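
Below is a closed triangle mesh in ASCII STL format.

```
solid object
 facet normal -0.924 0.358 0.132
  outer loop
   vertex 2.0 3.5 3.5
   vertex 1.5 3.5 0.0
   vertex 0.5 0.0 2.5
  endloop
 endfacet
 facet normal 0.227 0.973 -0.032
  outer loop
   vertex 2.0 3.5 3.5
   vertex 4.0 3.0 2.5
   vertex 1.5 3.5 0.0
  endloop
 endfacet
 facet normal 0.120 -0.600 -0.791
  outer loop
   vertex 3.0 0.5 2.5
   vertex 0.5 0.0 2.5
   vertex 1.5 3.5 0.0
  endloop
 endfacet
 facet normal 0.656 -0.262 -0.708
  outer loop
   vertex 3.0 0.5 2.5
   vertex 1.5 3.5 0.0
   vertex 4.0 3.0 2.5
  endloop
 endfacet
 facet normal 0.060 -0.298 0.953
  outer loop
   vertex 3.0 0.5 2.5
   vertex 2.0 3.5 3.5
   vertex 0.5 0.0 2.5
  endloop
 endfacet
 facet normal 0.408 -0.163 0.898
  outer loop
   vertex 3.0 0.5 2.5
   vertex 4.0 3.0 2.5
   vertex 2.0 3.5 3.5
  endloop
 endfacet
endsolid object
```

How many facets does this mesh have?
6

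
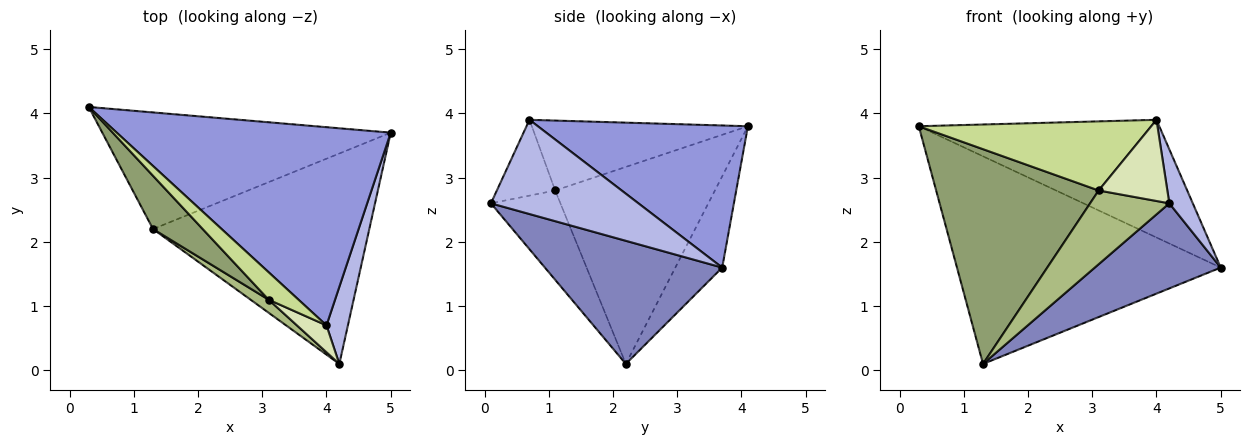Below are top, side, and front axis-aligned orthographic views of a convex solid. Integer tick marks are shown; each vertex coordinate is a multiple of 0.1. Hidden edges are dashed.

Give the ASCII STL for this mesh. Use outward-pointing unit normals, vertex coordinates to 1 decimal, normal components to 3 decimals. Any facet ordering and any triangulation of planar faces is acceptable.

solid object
 facet normal -0.153 0.862 -0.484
  outer loop
   vertex 1.3 2.2 0.1
   vertex 0.3 4.1 3.8
   vertex 5.0 3.7 1.6
  endloop
 endfacet
 facet normal 0.467 -0.331 -0.820
  outer loop
   vertex 1.3 2.2 0.1
   vertex 5.0 3.7 1.6
   vertex 4.2 0.1 2.6
  endloop
 endfacet
 facet normal 0.407 0.466 0.785
  outer loop
   vertex 4.0 0.7 3.9
   vertex 5.0 3.7 1.6
   vertex 0.3 4.1 3.8
  endloop
 endfacet
 facet normal 0.964 -0.153 0.219
  outer loop
   vertex 4.0 0.7 3.9
   vertex 4.2 0.1 2.6
   vertex 5.0 3.7 1.6
  endloop
 endfacet
 facet normal -0.690 -0.702 0.174
  outer loop
   vertex 3.1 1.1 2.8
   vertex 0.3 4.1 3.8
   vertex 1.3 2.2 0.1
  endloop
 endfacet
 facet normal -0.654 -0.745 0.132
  outer loop
   vertex 3.1 1.1 2.8
   vertex 1.3 2.2 0.1
   vertex 4.2 0.1 2.6
  endloop
 endfacet
 facet normal -0.654 -0.703 0.279
  outer loop
   vertex 3.1 1.1 2.8
   vertex 4.0 0.7 3.9
   vertex 0.3 4.1 3.8
  endloop
 endfacet
 facet normal -0.628 -0.739 0.245
  outer loop
   vertex 3.1 1.1 2.8
   vertex 4.2 0.1 2.6
   vertex 4.0 0.7 3.9
  endloop
 endfacet
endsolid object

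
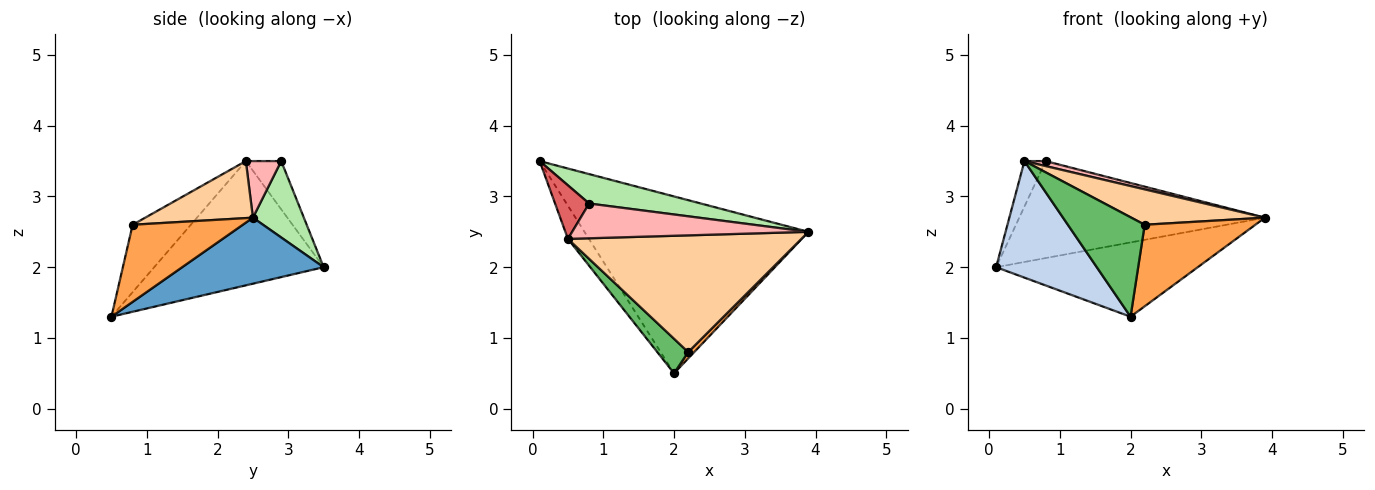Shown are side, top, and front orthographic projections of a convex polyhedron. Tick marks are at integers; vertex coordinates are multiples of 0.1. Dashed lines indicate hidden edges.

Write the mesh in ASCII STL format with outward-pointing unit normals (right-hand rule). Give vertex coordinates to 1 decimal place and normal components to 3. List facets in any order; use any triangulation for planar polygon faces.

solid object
 facet normal 0.262 0.374 -0.890
  outer loop
   vertex 2.0 0.5 1.3
   vertex 0.1 3.5 2.0
   vertex 3.9 2.5 2.7
  endloop
 endfacet
 facet normal -0.851 -0.505 -0.144
  outer loop
   vertex 0.5 2.4 3.5
   vertex 0.1 3.5 2.0
   vertex 2.0 0.5 1.3
  endloop
 endfacet
 facet normal 0.704 -0.708 0.055
  outer loop
   vertex 2.2 0.8 2.6
   vertex 2.0 0.5 1.3
   vertex 3.9 2.5 2.7
  endloop
 endfacet
 facet normal 0.228 -0.282 0.932
  outer loop
   vertex 2.2 0.8 2.6
   vertex 3.9 2.5 2.7
   vertex 0.5 2.4 3.5
  endloop
 endfacet
 facet normal -0.582 -0.768 0.267
  outer loop
   vertex 2.2 0.8 2.6
   vertex 0.5 2.4 3.5
   vertex 2.0 0.5 1.3
  endloop
 endfacet
 facet normal 0.195 0.939 0.285
  outer loop
   vertex 0.8 2.9 3.5
   vertex 3.9 2.5 2.7
   vertex 0.1 3.5 2.0
  endloop
 endfacet
 facet normal -0.733 0.440 0.518
  outer loop
   vertex 0.8 2.9 3.5
   vertex 0.1 3.5 2.0
   vertex 0.5 2.4 3.5
  endloop
 endfacet
 facet normal 0.231 -0.138 0.963
  outer loop
   vertex 0.8 2.9 3.5
   vertex 0.5 2.4 3.5
   vertex 3.9 2.5 2.7
  endloop
 endfacet
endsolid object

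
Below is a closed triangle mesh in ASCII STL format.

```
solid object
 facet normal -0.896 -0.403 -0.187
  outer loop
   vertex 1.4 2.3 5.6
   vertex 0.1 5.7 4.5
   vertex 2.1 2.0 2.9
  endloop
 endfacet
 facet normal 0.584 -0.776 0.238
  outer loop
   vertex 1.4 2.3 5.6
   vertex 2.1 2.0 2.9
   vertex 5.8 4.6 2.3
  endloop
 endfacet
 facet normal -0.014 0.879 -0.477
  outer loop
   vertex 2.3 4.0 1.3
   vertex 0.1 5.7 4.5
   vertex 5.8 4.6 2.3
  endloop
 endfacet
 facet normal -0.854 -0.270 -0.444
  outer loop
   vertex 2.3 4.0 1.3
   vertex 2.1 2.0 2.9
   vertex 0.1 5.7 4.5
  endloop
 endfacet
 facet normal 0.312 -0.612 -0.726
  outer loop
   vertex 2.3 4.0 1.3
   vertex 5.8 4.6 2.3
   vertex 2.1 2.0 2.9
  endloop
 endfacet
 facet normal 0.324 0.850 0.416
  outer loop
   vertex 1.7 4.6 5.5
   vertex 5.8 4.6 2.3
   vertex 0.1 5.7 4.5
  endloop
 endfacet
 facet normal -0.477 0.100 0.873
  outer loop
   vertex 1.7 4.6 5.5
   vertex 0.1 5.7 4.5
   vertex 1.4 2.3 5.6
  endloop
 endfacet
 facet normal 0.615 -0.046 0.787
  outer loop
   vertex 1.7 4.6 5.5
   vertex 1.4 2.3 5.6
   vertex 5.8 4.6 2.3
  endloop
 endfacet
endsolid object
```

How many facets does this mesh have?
8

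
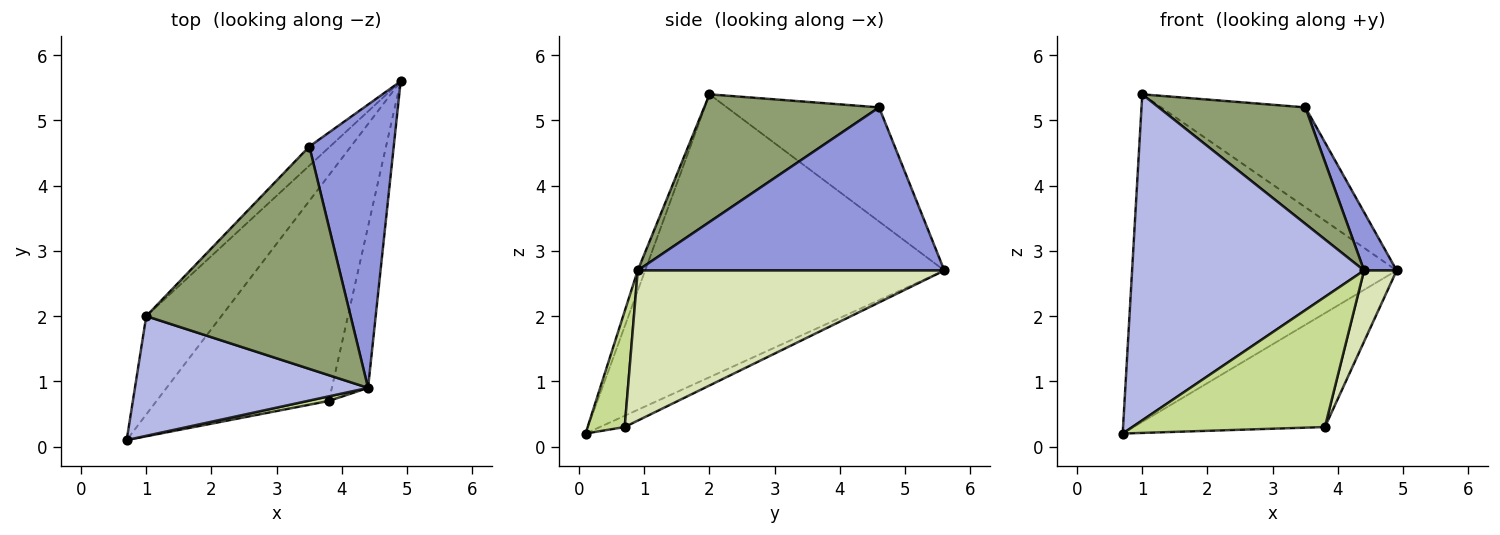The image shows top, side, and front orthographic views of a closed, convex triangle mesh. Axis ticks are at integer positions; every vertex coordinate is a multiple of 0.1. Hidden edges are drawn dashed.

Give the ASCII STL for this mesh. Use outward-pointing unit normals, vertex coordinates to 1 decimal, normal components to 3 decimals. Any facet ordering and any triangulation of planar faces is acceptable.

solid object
 facet normal -0.735 0.650 -0.195
  outer loop
   vertex 1.0 2.0 5.4
   vertex 4.9 5.6 2.7
   vertex 0.7 0.1 0.2
  endloop
 endfacet
 facet normal -0.720 0.682 -0.130
  outer loop
   vertex 3.5 4.6 5.2
   vertex 4.9 5.6 2.7
   vertex 1.0 2.0 5.4
  endloop
 endfacet
 facet normal 0.884 -0.094 0.458
  outer loop
   vertex 4.4 0.9 2.7
   vertex 4.9 5.6 2.7
   vertex 3.5 4.6 5.2
  endloop
 endfacet
 facet normal -0.030 -0.938 0.345
  outer loop
   vertex 4.4 0.9 2.7
   vertex 1.0 2.0 5.4
   vertex 0.7 0.1 0.2
  endloop
 endfacet
 facet normal 0.484 -0.406 0.775
  outer loop
   vertex 4.4 0.9 2.7
   vertex 3.5 4.6 5.2
   vertex 1.0 2.0 5.4
  endloop
 endfacet
 facet normal -0.058 0.450 -0.891
  outer loop
   vertex 3.8 0.7 0.3
   vertex 0.7 0.1 0.2
   vertex 4.9 5.6 2.7
  endloop
 endfacet
 facet normal 0.189 -0.981 0.035
  outer loop
   vertex 3.8 0.7 0.3
   vertex 4.4 0.9 2.7
   vertex 0.7 0.1 0.2
  endloop
 endfacet
 facet normal 0.967 -0.103 -0.233
  outer loop
   vertex 3.8 0.7 0.3
   vertex 4.9 5.6 2.7
   vertex 4.4 0.9 2.7
  endloop
 endfacet
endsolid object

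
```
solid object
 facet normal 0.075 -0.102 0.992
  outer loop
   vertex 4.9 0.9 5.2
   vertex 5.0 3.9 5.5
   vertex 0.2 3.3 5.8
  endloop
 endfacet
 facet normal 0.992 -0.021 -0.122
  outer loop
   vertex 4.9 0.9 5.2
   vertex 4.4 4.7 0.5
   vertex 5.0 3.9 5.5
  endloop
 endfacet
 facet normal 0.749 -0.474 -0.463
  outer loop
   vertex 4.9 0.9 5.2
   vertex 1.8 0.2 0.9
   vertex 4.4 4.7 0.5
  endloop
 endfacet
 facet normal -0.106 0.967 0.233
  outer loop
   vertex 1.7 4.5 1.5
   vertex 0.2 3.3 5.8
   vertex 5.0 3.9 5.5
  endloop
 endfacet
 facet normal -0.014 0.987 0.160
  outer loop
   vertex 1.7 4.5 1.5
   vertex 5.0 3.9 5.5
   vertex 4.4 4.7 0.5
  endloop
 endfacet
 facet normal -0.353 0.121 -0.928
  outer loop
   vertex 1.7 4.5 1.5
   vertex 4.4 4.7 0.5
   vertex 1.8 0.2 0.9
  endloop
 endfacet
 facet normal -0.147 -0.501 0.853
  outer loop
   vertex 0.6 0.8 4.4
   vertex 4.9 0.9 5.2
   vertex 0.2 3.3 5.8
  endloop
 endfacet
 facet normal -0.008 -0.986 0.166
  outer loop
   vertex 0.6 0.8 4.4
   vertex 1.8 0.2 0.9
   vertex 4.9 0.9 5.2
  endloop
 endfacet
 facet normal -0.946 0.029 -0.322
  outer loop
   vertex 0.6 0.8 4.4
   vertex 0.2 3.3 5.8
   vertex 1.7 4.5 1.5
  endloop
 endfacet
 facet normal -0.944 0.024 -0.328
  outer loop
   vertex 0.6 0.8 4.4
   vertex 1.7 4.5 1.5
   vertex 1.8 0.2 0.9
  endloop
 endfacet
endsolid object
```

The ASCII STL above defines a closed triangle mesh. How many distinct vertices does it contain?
7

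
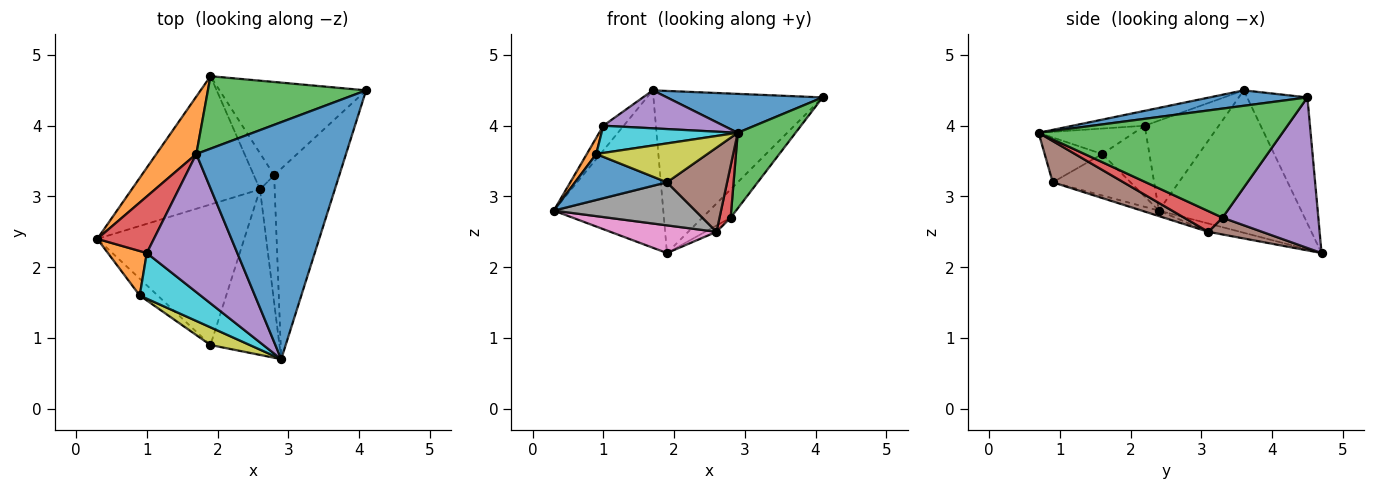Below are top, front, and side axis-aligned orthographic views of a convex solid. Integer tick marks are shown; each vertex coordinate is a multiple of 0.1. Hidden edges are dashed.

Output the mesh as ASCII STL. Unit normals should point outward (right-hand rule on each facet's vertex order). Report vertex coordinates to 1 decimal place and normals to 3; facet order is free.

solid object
 facet normal 0.101 -0.161 0.982
  outer loop
   vertex 1.7 3.6 4.5
   vertex 2.9 0.7 3.9
   vertex 4.1 4.5 4.4
  endloop
 endfacet
 facet normal -0.774 0.595 0.217
  outer loop
   vertex 1.7 3.6 4.5
   vertex 1.9 4.7 2.2
   vertex 0.3 2.4 2.8
  endloop
 endfacet
 facet normal -0.309 0.868 0.388
  outer loop
   vertex 1.7 3.6 4.5
   vertex 4.1 4.5 4.4
   vertex 1.9 4.7 2.2
  endloop
 endfacet
 facet normal -0.824 0.227 0.519
  outer loop
   vertex 1.0 2.2 4.0
   vertex 1.7 3.6 4.5
   vertex 0.3 2.4 2.8
  endloop
 endfacet
 facet normal -0.157 -0.262 0.952
  outer loop
   vertex 1.0 2.2 4.0
   vertex 2.9 0.7 3.9
   vertex 1.7 3.6 4.5
  endloop
 endfacet
 facet normal 0.471 -0.400 -0.787
  outer loop
   vertex 2.6 3.1 2.5
   vertex 2.9 0.7 3.9
   vertex 1.9 0.9 3.2
  endloop
 endfacet
 facet normal -0.063 -0.211 -0.976
  outer loop
   vertex 2.6 3.1 2.5
   vertex 0.3 2.4 2.8
   vertex 1.9 4.7 2.2
  endloop
 endfacet
 facet normal -0.036 -0.293 -0.956
  outer loop
   vertex 2.6 3.1 2.5
   vertex 1.9 0.9 3.2
   vertex 0.3 2.4 2.8
  endloop
 endfacet
 facet normal -0.427 -0.823 0.374
  outer loop
   vertex 0.9 1.6 3.6
   vertex 1.9 0.9 3.2
   vertex 2.9 0.7 3.9
  endloop
 endfacet
 facet normal -0.338 -0.482 0.808
  outer loop
   vertex 0.9 1.6 3.6
   vertex 2.9 0.7 3.9
   vertex 1.0 2.2 4.0
  endloop
 endfacet
 facet normal -0.622 -0.735 -0.269
  outer loop
   vertex 0.9 1.6 3.6
   vertex 0.3 2.4 2.8
   vertex 1.9 0.9 3.2
  endloop
 endfacet
 facet normal -0.863 -0.173 0.475
  outer loop
   vertex 0.9 1.6 3.6
   vertex 1.0 2.2 4.0
   vertex 0.3 2.4 2.8
  endloop
 endfacet
 facet normal 0.841 -0.200 -0.502
  outer loop
   vertex 2.8 3.3 2.7
   vertex 4.1 4.5 4.4
   vertex 2.9 0.7 3.9
  endloop
 endfacet
 facet normal 0.793 -0.230 -0.564
  outer loop
   vertex 2.8 3.3 2.7
   vertex 2.9 0.7 3.9
   vertex 2.6 3.1 2.5
  endloop
 endfacet
 facet normal 0.701 0.207 -0.682
  outer loop
   vertex 2.8 3.3 2.7
   vertex 1.9 4.7 2.2
   vertex 4.1 4.5 4.4
  endloop
 endfacet
 facet normal 0.631 0.133 -0.764
  outer loop
   vertex 2.8 3.3 2.7
   vertex 2.6 3.1 2.5
   vertex 1.9 4.7 2.2
  endloop
 endfacet
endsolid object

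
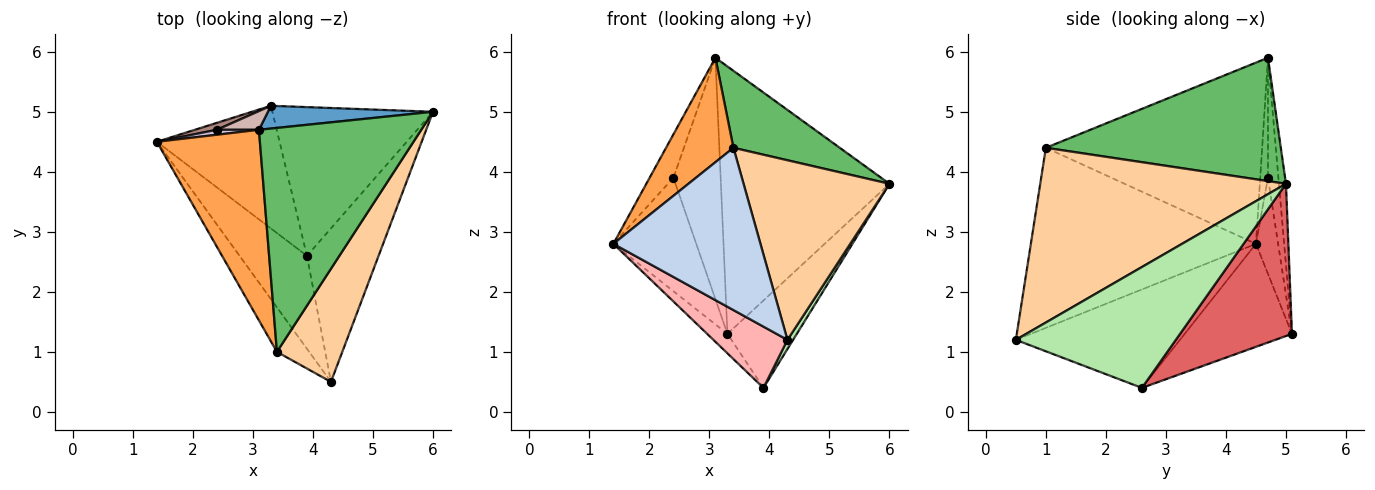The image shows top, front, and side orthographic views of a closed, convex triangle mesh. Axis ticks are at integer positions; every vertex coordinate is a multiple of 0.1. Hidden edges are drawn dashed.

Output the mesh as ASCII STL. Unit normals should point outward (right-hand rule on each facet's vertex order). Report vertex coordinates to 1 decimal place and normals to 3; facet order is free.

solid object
 facet normal -0.042 0.996 0.085
  outer loop
   vertex 3.3 5.1 1.3
   vertex 3.1 4.7 5.9
   vertex 6.0 5.0 3.8
  endloop
 endfacet
 facet normal -0.828 -0.541 -0.148
  outer loop
   vertex 3.4 1.0 4.4
   vertex 1.4 4.5 2.8
   vertex 4.3 0.5 1.2
  endloop
 endfacet
 facet normal -0.839 -0.261 0.477
  outer loop
   vertex 3.4 1.0 4.4
   vertex 3.1 4.7 5.9
   vertex 1.4 4.5 2.8
  endloop
 endfacet
 facet normal 0.819 -0.486 0.306
  outer loop
   vertex 3.4 1.0 4.4
   vertex 4.3 0.5 1.2
   vertex 6.0 5.0 3.8
  endloop
 endfacet
 facet normal 0.583 -0.264 0.768
  outer loop
   vertex 3.4 1.0 4.4
   vertex 6.0 5.0 3.8
   vertex 3.1 4.7 5.9
  endloop
 endfacet
 facet normal 0.860 -0.030 -0.510
  outer loop
   vertex 3.9 2.6 0.4
   vertex 6.0 5.0 3.8
   vertex 4.3 0.5 1.2
  endloop
 endfacet
 facet normal 0.633 0.392 -0.668
  outer loop
   vertex 3.9 2.6 0.4
   vertex 3.3 5.1 1.3
   vertex 6.0 5.0 3.8
  endloop
 endfacet
 facet normal -0.773 -0.349 -0.529
  outer loop
   vertex 3.9 2.6 0.4
   vertex 4.3 0.5 1.2
   vertex 1.4 4.5 2.8
  endloop
 endfacet
 facet normal -0.638 0.121 -0.760
  outer loop
   vertex 3.9 2.6 0.4
   vertex 1.4 4.5 2.8
   vertex 3.3 5.1 1.3
  endloop
 endfacet
 facet normal -0.307 0.945 0.108
  outer loop
   vertex 2.4 4.7 3.9
   vertex 1.4 4.5 2.8
   vertex 3.1 4.7 5.9
  endloop
 endfacet
 facet normal -0.258 0.964 0.059
  outer loop
   vertex 2.4 4.7 3.9
   vertex 3.3 5.1 1.3
   vertex 1.4 4.5 2.8
  endloop
 endfacet
 facet normal -0.215 0.974 0.075
  outer loop
   vertex 2.4 4.7 3.9
   vertex 3.1 4.7 5.9
   vertex 3.3 5.1 1.3
  endloop
 endfacet
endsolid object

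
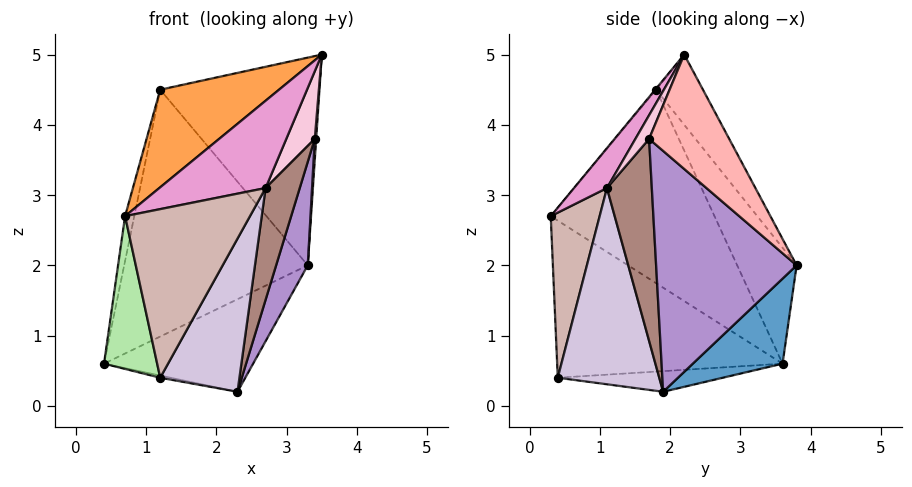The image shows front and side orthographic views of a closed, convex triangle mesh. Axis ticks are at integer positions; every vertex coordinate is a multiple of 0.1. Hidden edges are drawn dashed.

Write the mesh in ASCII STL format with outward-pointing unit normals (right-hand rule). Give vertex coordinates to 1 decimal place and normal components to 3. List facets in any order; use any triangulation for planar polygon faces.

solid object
 facet normal 0.332 0.551 -0.766
  outer loop
   vertex 3.3 3.8 2.0
   vertex 2.3 1.9 0.2
   vertex 0.4 3.6 0.6
  endloop
 endfacet
 facet normal -0.973 0.055 0.225
  outer loop
   vertex 1.2 1.8 4.5
   vertex 0.4 3.6 0.6
   vertex 0.7 0.3 2.7
  endloop
 endfacet
 facet normal -0.006 -0.767 0.641
  outer loop
   vertex 1.2 1.8 4.5
   vertex 0.7 0.3 2.7
   vertex 3.5 2.2 5.0
  endloop
 endfacet
 facet normal -0.275 0.850 0.449
  outer loop
   vertex 1.2 1.8 4.5
   vertex 3.3 3.8 2.0
   vertex 0.4 3.6 0.6
  endloop
 endfacet
 facet normal -0.249 0.848 0.469
  outer loop
   vertex 1.2 1.8 4.5
   vertex 3.5 2.2 5.0
   vertex 3.3 3.8 2.0
  endloop
 endfacet
 facet normal -0.950 -0.224 -0.216
  outer loop
   vertex 1.2 0.4 0.4
   vertex 0.7 0.3 2.7
   vertex 0.4 3.6 0.6
  endloop
 endfacet
 facet normal -0.195 0.012 -0.981
  outer loop
   vertex 1.2 0.4 0.4
   vertex 0.4 3.6 0.6
   vertex 2.3 1.9 0.2
  endloop
 endfacet
 facet normal 0.997 -0.017 -0.076
  outer loop
   vertex 3.4 1.7 3.8
   vertex 3.3 3.8 2.0
   vertex 3.5 2.2 5.0
  endloop
 endfacet
 facet normal 0.932 -0.210 -0.296
  outer loop
   vertex 3.4 1.7 3.8
   vertex 2.3 1.9 0.2
   vertex 3.3 3.8 2.0
  endloop
 endfacet
 facet normal 0.759 -0.593 -0.268
  outer loop
   vertex 2.7 1.1 3.1
   vertex 1.2 0.4 0.4
   vertex 2.3 1.9 0.2
  endloop
 endfacet
 facet normal 0.767 -0.584 -0.267
  outer loop
   vertex 2.7 1.1 3.1
   vertex 2.3 1.9 0.2
   vertex 3.4 1.7 3.8
  endloop
 endfacet
 facet normal 0.364 -0.930 0.039
  outer loop
   vertex 2.7 1.1 3.1
   vertex 0.7 0.3 2.7
   vertex 1.2 0.4 0.4
  endloop
 endfacet
 facet normal 0.272 -0.878 0.394
  outer loop
   vertex 2.7 1.1 3.1
   vertex 3.5 2.2 5.0
   vertex 0.7 0.3 2.7
  endloop
 endfacet
 facet normal 0.410 -0.854 0.321
  outer loop
   vertex 2.7 1.1 3.1
   vertex 3.4 1.7 3.8
   vertex 3.5 2.2 5.0
  endloop
 endfacet
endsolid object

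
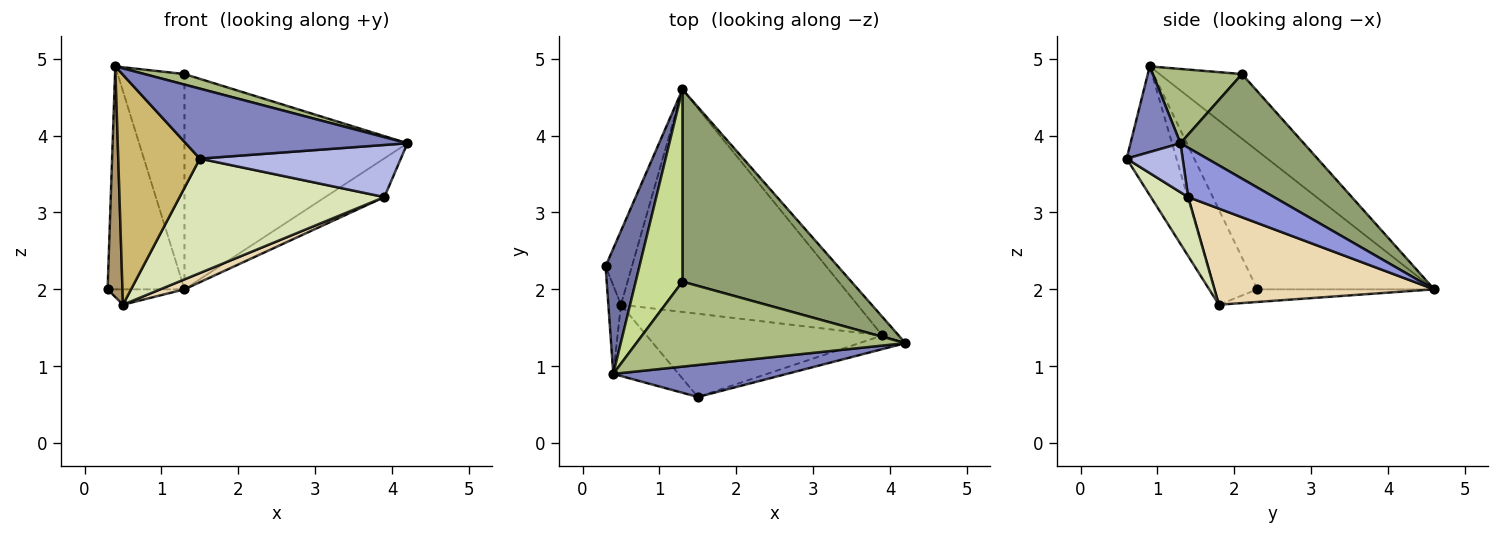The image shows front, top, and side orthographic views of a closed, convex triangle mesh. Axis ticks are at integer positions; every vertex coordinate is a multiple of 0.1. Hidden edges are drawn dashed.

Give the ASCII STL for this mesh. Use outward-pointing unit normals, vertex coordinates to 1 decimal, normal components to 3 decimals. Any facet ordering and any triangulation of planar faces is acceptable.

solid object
 facet normal -0.895 0.389 0.219
  outer loop
   vertex 0.4 0.9 4.9
   vertex 1.3 4.6 2.0
   vertex 0.3 2.3 2.0
  endloop
 endfacet
 facet normal 0.201 -0.891 0.407
  outer loop
   vertex 1.5 0.6 3.7
   vertex 4.2 1.3 3.9
   vertex 0.4 0.9 4.9
  endloop
 endfacet
 facet normal 0.795 0.547 -0.262
  outer loop
   vertex 3.9 1.4 3.2
   vertex 1.3 4.6 2.0
   vertex 4.2 1.3 3.9
  endloop
 endfacet
 facet normal 0.260 -0.934 -0.245
  outer loop
   vertex 3.9 1.4 3.2
   vertex 4.2 1.3 3.9
   vertex 1.5 0.6 3.7
  endloop
 endfacet
 facet normal 0.381 0.690 0.616
  outer loop
   vertex 1.3 2.1 4.8
   vertex 4.2 1.3 3.9
   vertex 1.3 4.6 2.0
  endloop
 endfacet
 facet normal 0.264 -0.119 0.957
  outer loop
   vertex 1.3 2.1 4.8
   vertex 0.4 0.9 4.9
   vertex 4.2 1.3 3.9
  endloop
 endfacet
 facet normal -0.677 0.549 0.490
  outer loop
   vertex 1.3 2.1 4.8
   vertex 1.3 4.6 2.0
   vertex 0.4 0.9 4.9
  endloop
 endfacet
 facet normal 0.145 -0.800 -0.582
  outer loop
   vertex 0.5 1.8 1.8
   vertex 3.9 1.4 3.2
   vertex 1.5 0.6 3.7
  endloop
 endfacet
 facet normal -0.937 -0.325 -0.125
  outer loop
   vertex 0.5 1.8 1.8
   vertex 0.4 0.9 4.9
   vertex 0.3 2.3 2.0
  endloop
 endfacet
 facet normal -0.504 -0.825 -0.256
  outer loop
   vertex 0.5 1.8 1.8
   vertex 1.5 0.6 3.7
   vertex 0.4 0.9 4.9
  endloop
 endfacet
 facet normal -0.425 0.185 -0.886
  outer loop
   vertex 0.5 1.8 1.8
   vertex 0.3 2.3 2.0
   vertex 1.3 4.6 2.0
  endloop
 endfacet
 facet normal 0.376 -0.041 -0.926
  outer loop
   vertex 0.5 1.8 1.8
   vertex 1.3 4.6 2.0
   vertex 3.9 1.4 3.2
  endloop
 endfacet
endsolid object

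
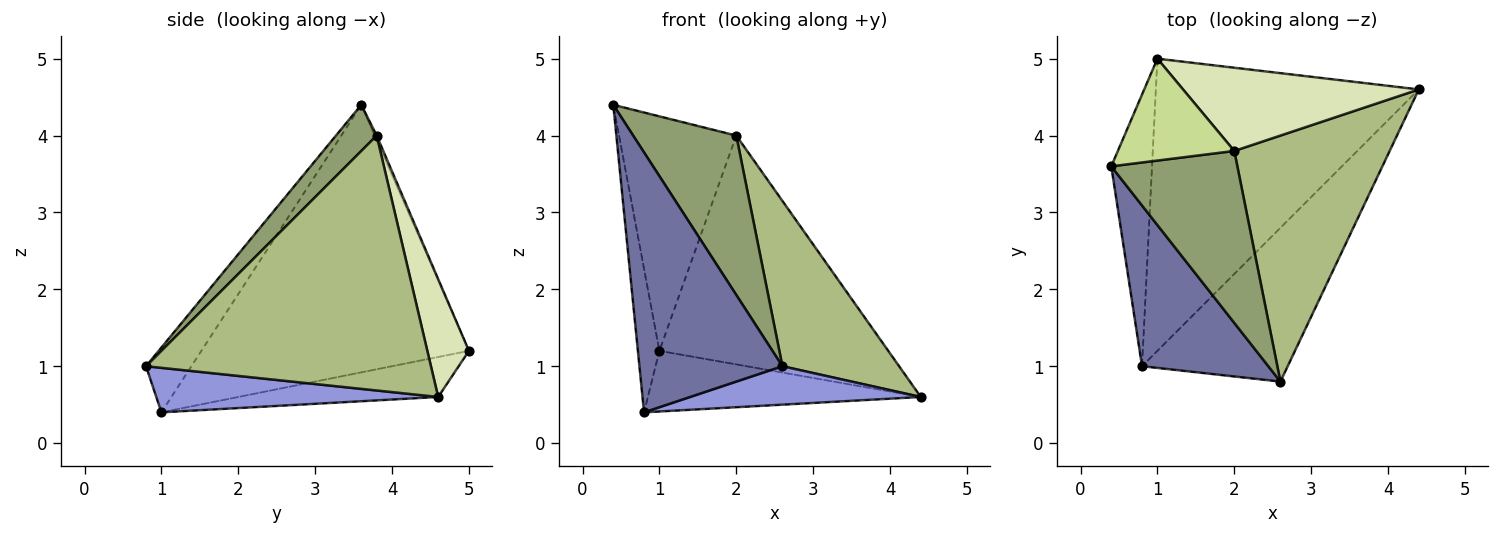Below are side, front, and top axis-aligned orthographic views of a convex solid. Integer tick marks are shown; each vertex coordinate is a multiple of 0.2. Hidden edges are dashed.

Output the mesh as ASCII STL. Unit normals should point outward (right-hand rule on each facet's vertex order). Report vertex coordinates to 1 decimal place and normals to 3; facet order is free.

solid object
 facet normal -0.260 -0.821 0.508
  outer loop
   vertex 0.8 1.0 0.4
   vertex 2.6 0.8 1.0
   vertex 0.4 3.6 4.4
  endloop
 endfacet
 facet normal -0.985 0.079 -0.150
  outer loop
   vertex 0.8 1.0 0.4
   vertex 0.4 3.6 4.4
   vertex 1.0 5.0 1.2
  endloop
 endfacet
 facet normal 0.284 -0.233 -0.930
  outer loop
   vertex 0.8 1.0 0.4
   vertex 4.4 4.6 0.6
   vertex 2.6 0.8 1.0
  endloop
 endfacet
 facet normal -0.147 0.201 -0.968
  outer loop
   vertex 0.8 1.0 0.4
   vertex 1.0 5.0 1.2
   vertex 4.4 4.6 0.6
  endloop
 endfacet
 facet normal 0.259 -0.657 0.708
  outer loop
   vertex 2.0 3.8 4.0
   vertex 0.4 3.6 4.4
   vertex 2.6 0.8 1.0
  endloop
 endfacet
 facet normal 0.806 -0.330 0.491
  outer loop
   vertex 2.0 3.8 4.0
   vertex 2.6 0.8 1.0
   vertex 4.4 4.6 0.6
  endloop
 endfacet
 facet normal -0.015 0.917 0.398
  outer loop
   vertex 2.0 3.8 4.0
   vertex 1.0 5.0 1.2
   vertex 0.4 3.6 4.4
  endloop
 endfacet
 facet normal 0.168 0.926 0.337
  outer loop
   vertex 2.0 3.8 4.0
   vertex 4.4 4.6 0.6
   vertex 1.0 5.0 1.2
  endloop
 endfacet
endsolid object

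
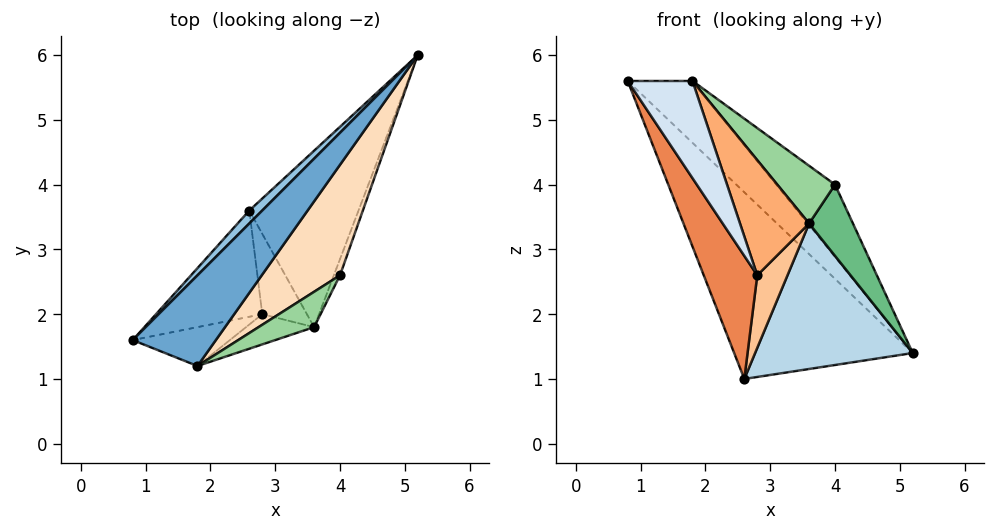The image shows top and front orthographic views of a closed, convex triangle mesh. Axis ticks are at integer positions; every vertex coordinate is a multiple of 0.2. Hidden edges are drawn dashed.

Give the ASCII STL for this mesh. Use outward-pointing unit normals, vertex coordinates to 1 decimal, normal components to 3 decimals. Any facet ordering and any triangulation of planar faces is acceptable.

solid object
 facet normal 0.220 0.550 0.806
  outer loop
   vertex 1.8 1.2 5.6
   vertex 5.2 6.0 1.4
   vertex 0.8 1.6 5.6
  endloop
 endfacet
 facet normal -0.682 0.730 0.051
  outer loop
   vertex 2.6 3.6 1.0
   vertex 0.8 1.6 5.6
   vertex 5.2 6.0 1.4
  endloop
 endfacet
 facet normal 0.577 -0.520 -0.630
  outer loop
   vertex 3.6 1.8 3.4
   vertex 2.6 3.6 1.0
   vertex 5.2 6.0 1.4
  endloop
 endfacet
 facet normal -0.348 -0.870 -0.348
  outer loop
   vertex 2.8 2.0 2.6
   vertex 1.8 1.2 5.6
   vertex 0.8 1.6 5.6
  endloop
 endfacet
 facet normal -0.638 -0.583 -0.503
  outer loop
   vertex 2.8 2.0 2.6
   vertex 0.8 1.6 5.6
   vertex 2.6 3.6 1.0
  endloop
 endfacet
 facet normal 0.012 -0.967 -0.254
  outer loop
   vertex 2.8 2.0 2.6
   vertex 3.6 1.8 3.4
   vertex 1.8 1.2 5.6
  endloop
 endfacet
 facet normal 0.498 -0.581 -0.643
  outer loop
   vertex 2.8 2.0 2.6
   vertex 2.6 3.6 1.0
   vertex 3.6 1.8 3.4
  endloop
 endfacet
 facet normal 0.251 0.530 0.810
  outer loop
   vertex 4.0 2.6 4.0
   vertex 5.2 6.0 1.4
   vertex 1.8 1.2 5.6
  endloop
 endfacet
 facet normal 0.916 -0.391 -0.089
  outer loop
   vertex 4.0 2.6 4.0
   vertex 3.6 1.8 3.4
   vertex 5.2 6.0 1.4
  endloop
 endfacet
 facet normal 0.678 -0.627 0.384
  outer loop
   vertex 4.0 2.6 4.0
   vertex 1.8 1.2 5.6
   vertex 3.6 1.8 3.4
  endloop
 endfacet
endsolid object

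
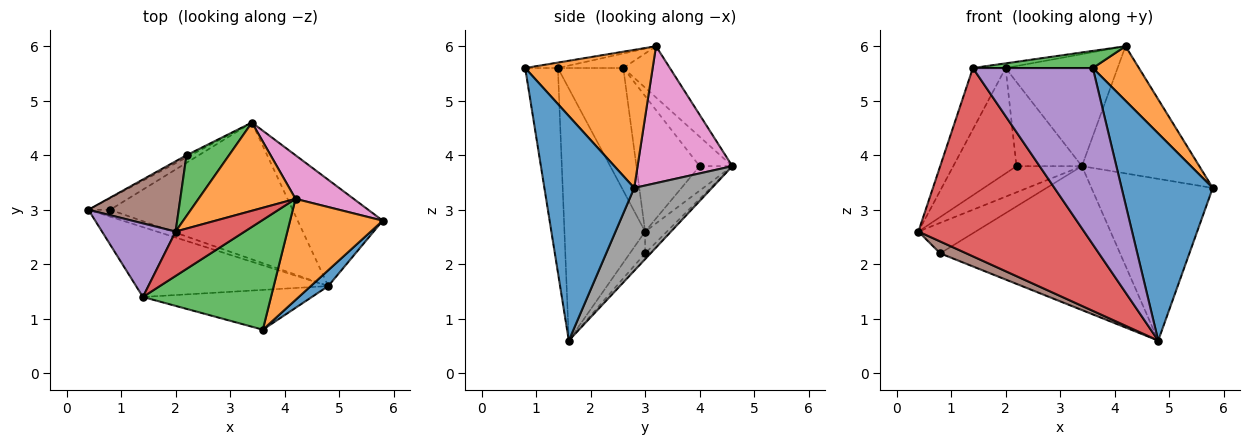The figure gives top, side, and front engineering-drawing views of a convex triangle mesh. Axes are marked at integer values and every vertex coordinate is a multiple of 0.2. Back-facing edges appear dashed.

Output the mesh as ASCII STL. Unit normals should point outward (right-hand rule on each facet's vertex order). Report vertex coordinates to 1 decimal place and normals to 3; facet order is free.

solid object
 facet normal 0.701 -0.711 0.054
  outer loop
   vertex 4.8 1.6 0.6
   vertex 5.8 2.8 3.4
   vertex 3.6 0.8 5.6
  endloop
 endfacet
 facet normal 0.795 -0.288 0.534
  outer loop
   vertex 4.2 3.2 6.0
   vertex 3.6 0.8 5.6
   vertex 5.8 2.8 3.4
  endloop
 endfacet
 facet normal -0.042 -0.154 0.987
  outer loop
   vertex 1.4 1.4 5.6
   vertex 3.6 0.8 5.6
   vertex 4.2 3.2 6.0
  endloop
 endfacet
 facet normal -0.415 -0.853 -0.316
  outer loop
   vertex 1.4 1.4 5.6
   vertex 0.4 3.0 2.6
   vertex 4.8 1.6 0.6
  endloop
 endfacet
 facet normal -0.257 -0.943 -0.213
  outer loop
   vertex 1.4 1.4 5.6
   vertex 4.8 1.6 0.6
   vertex 3.6 0.8 5.6
  endloop
 endfacet
 facet normal -0.450 -0.771 -0.450
  outer loop
   vertex 0.8 3.0 2.2
   vertex 4.8 1.6 0.6
   vertex 0.4 3.0 2.6
  endloop
 endfacet
 facet normal 0.607 0.752 0.258
  outer loop
   vertex 3.4 4.6 3.8
   vertex 4.2 3.2 6.0
   vertex 5.8 2.8 3.4
  endloop
 endfacet
 facet normal 0.472 0.737 -0.484
  outer loop
   vertex 3.4 4.6 3.8
   vertex 5.8 2.8 3.4
   vertex 4.8 1.6 0.6
  endloop
 endfacet
 facet normal -0.022 0.725 -0.689
  outer loop
   vertex 3.4 4.6 3.8
   vertex 4.8 1.6 0.6
   vertex 0.8 3.0 2.2
  endloop
 endfacet
 facet normal -0.335 0.880 -0.335
  outer loop
   vertex 3.4 4.6 3.8
   vertex 0.8 3.0 2.2
   vertex 0.4 3.0 2.6
  endloop
 endfacet
 facet normal -0.446 0.892 -0.074
  outer loop
   vertex 2.2 4.0 3.8
   vertex 3.4 4.6 3.8
   vertex 0.4 3.0 2.6
  endloop
 endfacet
 facet normal -0.311 0.747 0.588
  outer loop
   vertex 2.0 2.6 5.6
   vertex 4.2 3.2 6.0
   vertex 3.4 4.6 3.8
  endloop
 endfacet
 facet normal -0.376 0.751 0.543
  outer loop
   vertex 2.0 2.6 5.6
   vertex 3.4 4.6 3.8
   vertex 2.2 4.0 3.8
  endloop
 endfacet
 facet normal -0.205 0.102 0.973
  outer loop
   vertex 2.0 2.6 5.6
   vertex 1.4 1.4 5.6
   vertex 4.2 3.2 6.0
  endloop
 endfacet
 facet normal -0.788 0.394 0.473
  outer loop
   vertex 2.0 2.6 5.6
   vertex 0.4 3.0 2.6
   vertex 1.4 1.4 5.6
  endloop
 endfacet
 facet normal -0.640 0.640 0.426
  outer loop
   vertex 2.0 2.6 5.6
   vertex 2.2 4.0 3.8
   vertex 0.4 3.0 2.6
  endloop
 endfacet
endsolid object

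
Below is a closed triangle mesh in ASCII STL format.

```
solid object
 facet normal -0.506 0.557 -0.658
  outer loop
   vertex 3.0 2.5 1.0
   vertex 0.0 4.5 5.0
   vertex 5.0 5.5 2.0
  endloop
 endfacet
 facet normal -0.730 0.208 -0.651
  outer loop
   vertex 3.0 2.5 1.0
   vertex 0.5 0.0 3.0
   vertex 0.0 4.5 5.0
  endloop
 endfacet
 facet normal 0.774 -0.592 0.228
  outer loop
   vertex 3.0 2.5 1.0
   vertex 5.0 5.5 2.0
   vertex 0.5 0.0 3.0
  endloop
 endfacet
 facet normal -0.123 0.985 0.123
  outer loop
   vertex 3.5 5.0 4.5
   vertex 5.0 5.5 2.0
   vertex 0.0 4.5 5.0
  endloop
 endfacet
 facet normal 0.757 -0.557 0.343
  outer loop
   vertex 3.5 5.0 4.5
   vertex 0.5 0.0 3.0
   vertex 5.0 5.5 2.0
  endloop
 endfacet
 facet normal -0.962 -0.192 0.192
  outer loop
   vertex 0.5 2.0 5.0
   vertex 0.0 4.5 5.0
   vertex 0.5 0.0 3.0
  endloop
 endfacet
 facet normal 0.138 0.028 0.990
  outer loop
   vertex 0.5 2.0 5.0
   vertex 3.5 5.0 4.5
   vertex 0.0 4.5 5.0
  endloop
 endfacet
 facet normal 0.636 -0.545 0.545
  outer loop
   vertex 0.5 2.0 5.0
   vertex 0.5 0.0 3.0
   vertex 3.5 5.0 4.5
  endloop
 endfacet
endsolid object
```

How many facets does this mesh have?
8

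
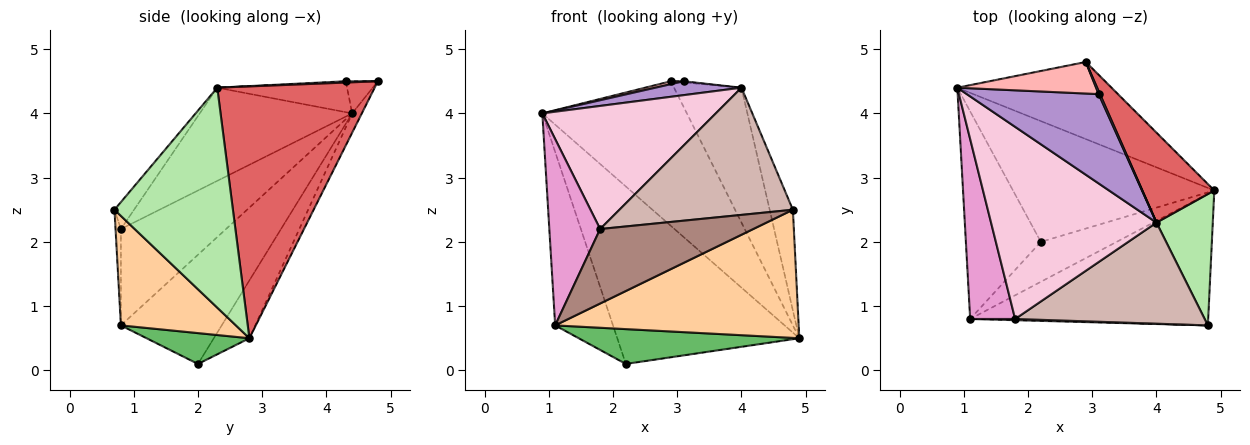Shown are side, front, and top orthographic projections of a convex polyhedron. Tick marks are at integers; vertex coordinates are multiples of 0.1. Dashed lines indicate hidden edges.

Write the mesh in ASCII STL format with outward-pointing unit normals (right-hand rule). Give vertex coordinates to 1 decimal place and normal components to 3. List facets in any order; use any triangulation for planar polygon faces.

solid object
 facet normal -0.160 0.816 -0.555
  outer loop
   vertex 2.2 2.0 0.1
   vertex 0.9 4.4 4.0
   vertex 4.9 2.8 0.5
  endloop
 endfacet
 facet normal -0.059 0.881 -0.470
  outer loop
   vertex 2.9 4.8 4.5
   vertex 4.9 2.8 0.5
   vertex 0.9 4.4 4.0
  endloop
 endfacet
 facet normal -0.745 0.427 -0.512
  outer loop
   vertex 1.1 0.8 0.7
   vertex 0.9 4.4 4.0
   vertex 2.2 2.0 0.1
  endloop
 endfacet
 facet normal 0.313 -0.663 -0.680
  outer loop
   vertex 1.1 0.8 0.7
   vertex 4.9 2.8 0.5
   vertex 4.8 0.7 2.5
  endloop
 endfacet
 facet normal 0.293 -0.629 -0.720
  outer loop
   vertex 1.1 0.8 0.7
   vertex 2.2 2.0 0.1
   vertex 4.9 2.8 0.5
  endloop
 endfacet
 facet normal 0.952 0.187 0.244
  outer loop
   vertex 4.0 2.3 4.4
   vertex 4.8 0.7 2.5
   vertex 4.9 2.8 0.5
  endloop
 endfacet
 facet normal 0.889 0.381 0.254
  outer loop
   vertex 4.0 2.3 4.4
   vertex 4.9 2.8 0.5
   vertex 2.9 4.8 4.5
  endloop
 endfacet
 facet normal -0.225 -0.090 0.970
  outer loop
   vertex 3.1 4.3 4.5
   vertex 2.9 4.8 4.5
   vertex 0.9 4.4 4.0
  endloop
 endfacet
 facet normal -0.226 -0.150 0.963
  outer loop
   vertex 3.1 4.3 4.5
   vertex 0.9 4.4 4.0
   vertex 4.0 2.3 4.4
  endloop
 endfacet
 facet normal 0.680 0.272 0.680
  outer loop
   vertex 3.1 4.3 4.5
   vertex 4.0 2.3 4.4
   vertex 2.9 4.8 4.5
  endloop
 endfacet
 facet normal -0.035 -0.999 0.016
  outer loop
   vertex 1.8 0.8 2.2
   vertex 1.1 0.8 0.7
   vertex 4.8 0.7 2.5
  endloop
 endfacet
 facet normal -0.088 -0.780 0.620
  outer loop
   vertex 1.8 0.8 2.2
   vertex 4.8 0.7 2.5
   vertex 4.0 2.3 4.4
  endloop
 endfacet
 facet normal -0.830 -0.401 0.387
  outer loop
   vertex 1.8 0.8 2.2
   vertex 0.9 4.4 4.0
   vertex 1.1 0.8 0.7
  endloop
 endfacet
 facet normal -0.428 -0.487 0.761
  outer loop
   vertex 1.8 0.8 2.2
   vertex 4.0 2.3 4.4
   vertex 0.9 4.4 4.0
  endloop
 endfacet
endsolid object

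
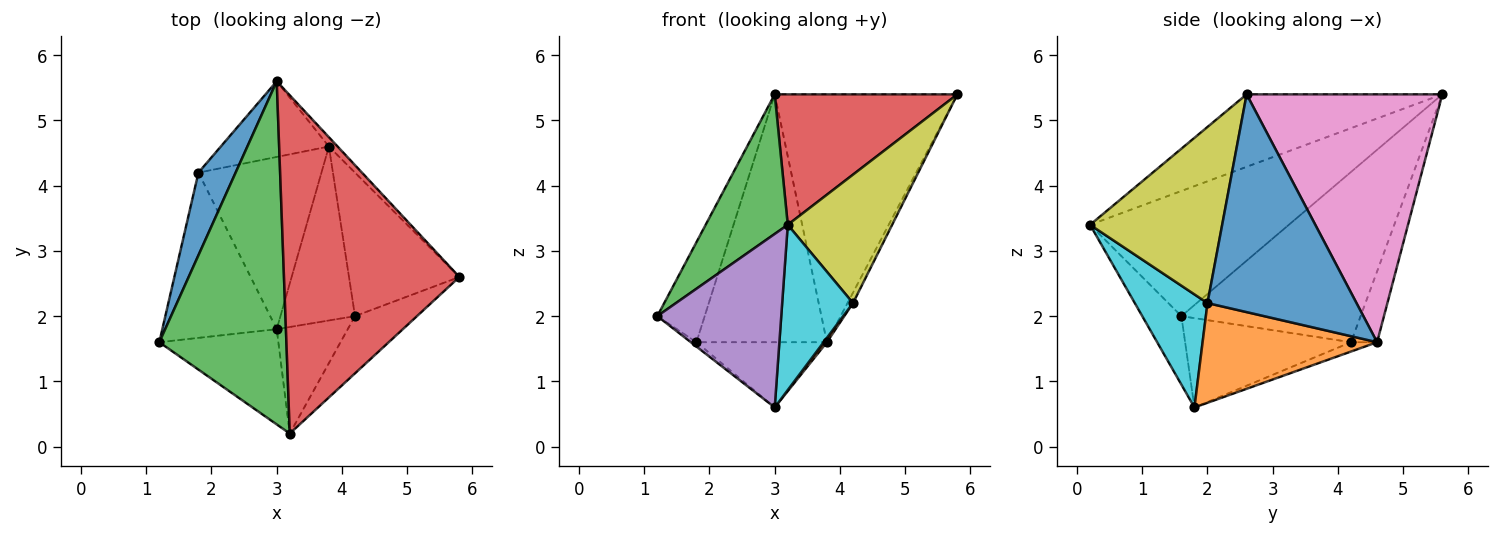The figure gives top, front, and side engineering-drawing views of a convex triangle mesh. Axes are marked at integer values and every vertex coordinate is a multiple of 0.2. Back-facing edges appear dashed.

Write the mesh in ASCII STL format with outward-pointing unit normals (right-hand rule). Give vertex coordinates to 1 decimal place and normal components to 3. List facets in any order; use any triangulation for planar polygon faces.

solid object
 facet normal -0.946 0.250 0.207
  outer loop
   vertex 1.8 4.2 1.6
   vertex 1.2 1.6 2.0
   vertex 3.0 5.6 5.4
  endloop
 endfacet
 facet normal -0.615 0.021 -0.788
  outer loop
   vertex 1.8 4.2 1.6
   vertex 3.0 1.8 0.6
   vertex 1.2 1.6 2.0
  endloop
 endfacet
 facet normal -0.674 -0.278 0.684
  outer loop
   vertex 3.2 0.2 3.4
   vertex 3.0 5.6 5.4
   vertex 1.2 1.6 2.0
  endloop
 endfacet
 facet normal -0.360 -0.336 0.871
  outer loop
   vertex 3.2 0.2 3.4
   vertex 5.8 2.6 5.4
   vertex 3.0 5.6 5.4
  endloop
 endfacet
 facet normal -0.267 -0.845 -0.464
  outer loop
   vertex 3.2 0.2 3.4
   vertex 1.2 1.6 2.0
   vertex 3.0 1.8 0.6
  endloop
 endfacet
 facet normal -0.071 0.353 -0.933
  outer loop
   vertex 3.8 4.6 1.6
   vertex 3.0 1.8 0.6
   vertex 1.8 4.2 1.6
  endloop
 endfacet
 facet normal 0.731 0.682 -0.026
  outer loop
   vertex 3.8 4.6 1.6
   vertex 3.0 5.6 5.4
   vertex 5.8 2.6 5.4
  endloop
 endfacet
 facet normal -0.188 0.939 -0.287
  outer loop
   vertex 3.8 4.6 1.6
   vertex 1.8 4.2 1.6
   vertex 3.0 5.6 5.4
  endloop
 endfacet
 facet normal 0.756 -0.598 -0.266
  outer loop
   vertex 4.2 2.0 2.2
   vertex 5.8 2.6 5.4
   vertex 3.2 0.2 3.4
  endloop
 endfacet
 facet normal 0.653 -0.636 -0.410
  outer loop
   vertex 4.2 2.0 2.2
   vertex 3.2 0.2 3.4
   vertex 3.0 1.8 0.6
  endloop
 endfacet
 facet normal 0.891 0.033 -0.452
  outer loop
   vertex 4.2 2.0 2.2
   vertex 3.8 4.6 1.6
   vertex 5.8 2.6 5.4
  endloop
 endfacet
 facet normal 0.801 -0.015 -0.599
  outer loop
   vertex 4.2 2.0 2.2
   vertex 3.0 1.8 0.6
   vertex 3.8 4.6 1.6
  endloop
 endfacet
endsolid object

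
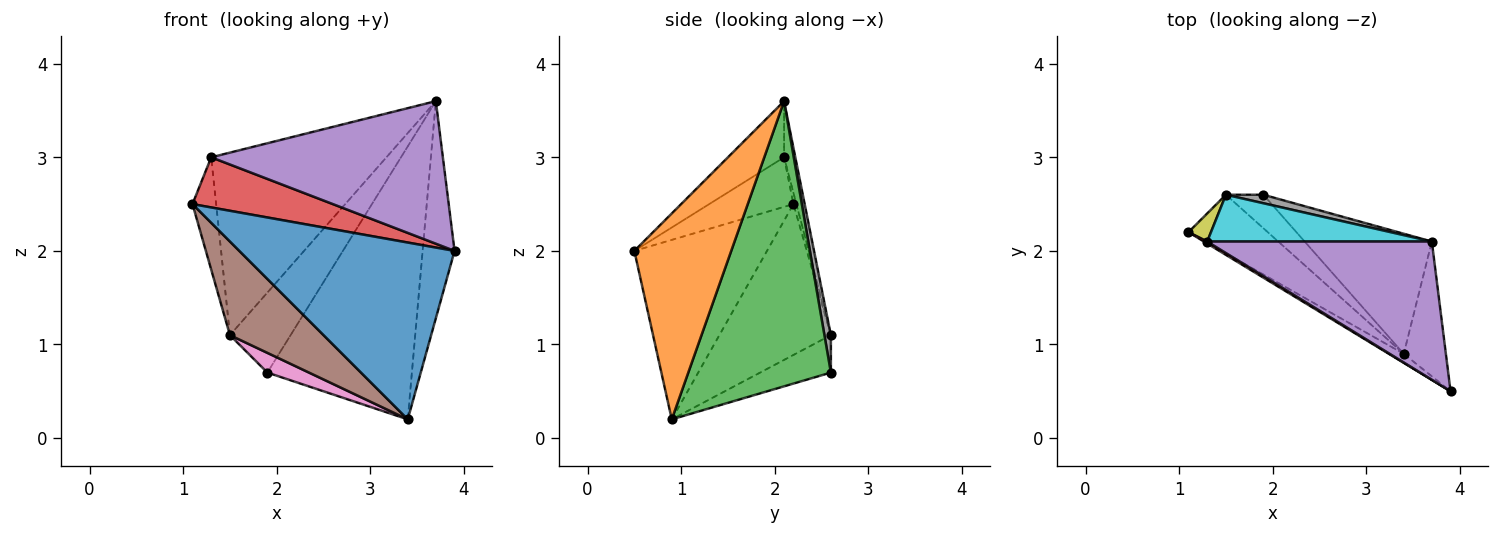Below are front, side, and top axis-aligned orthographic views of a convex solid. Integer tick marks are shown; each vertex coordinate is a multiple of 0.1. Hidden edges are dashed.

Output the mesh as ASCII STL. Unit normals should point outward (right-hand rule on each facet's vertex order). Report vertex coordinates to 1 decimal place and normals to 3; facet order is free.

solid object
 facet normal -0.524 -0.851 -0.043
  outer loop
   vertex 3.4 0.9 0.2
   vertex 3.9 0.5 2.0
   vertex 1.1 2.2 2.5
  endloop
 endfacet
 facet normal 0.932 0.307 -0.191
  outer loop
   vertex 3.4 0.9 0.2
   vertex 3.7 2.1 3.6
   vertex 3.9 0.5 2.0
  endloop
 endfacet
 facet normal 0.670 0.679 -0.299
  outer loop
   vertex 3.4 0.9 0.2
   vertex 1.9 2.6 0.7
   vertex 3.7 2.1 3.6
  endloop
 endfacet
 facet normal -0.514 -0.857 0.034
  outer loop
   vertex 1.3 2.1 3.0
   vertex 1.1 2.2 2.5
   vertex 3.9 0.5 2.0
  endloop
 endfacet
 facet normal -0.171 -0.707 0.686
  outer loop
   vertex 1.3 2.1 3.0
   vertex 3.9 0.5 2.0
   vertex 3.7 2.1 3.6
  endloop
 endfacet
 facet normal -0.711 -0.596 -0.373
  outer loop
   vertex 1.5 2.6 1.1
   vertex 3.4 0.9 0.2
   vertex 1.1 2.2 2.5
  endloop
 endfacet
 facet normal -0.653 -0.384 -0.653
  outer loop
   vertex 1.5 2.6 1.1
   vertex 1.9 2.6 0.7
   vertex 3.4 0.9 0.2
  endloop
 endfacet
 facet normal 0.105 0.989 0.105
  outer loop
   vertex 1.5 2.6 1.1
   vertex 3.7 2.1 3.6
   vertex 1.9 2.6 0.7
  endloop
 endfacet
 facet normal -0.120 0.963 0.241
  outer loop
   vertex 1.5 2.6 1.1
   vertex 1.1 2.2 2.5
   vertex 1.3 2.1 3.0
  endloop
 endfacet
 facet normal -0.062 0.967 0.248
  outer loop
   vertex 1.5 2.6 1.1
   vertex 1.3 2.1 3.0
   vertex 3.7 2.1 3.6
  endloop
 endfacet
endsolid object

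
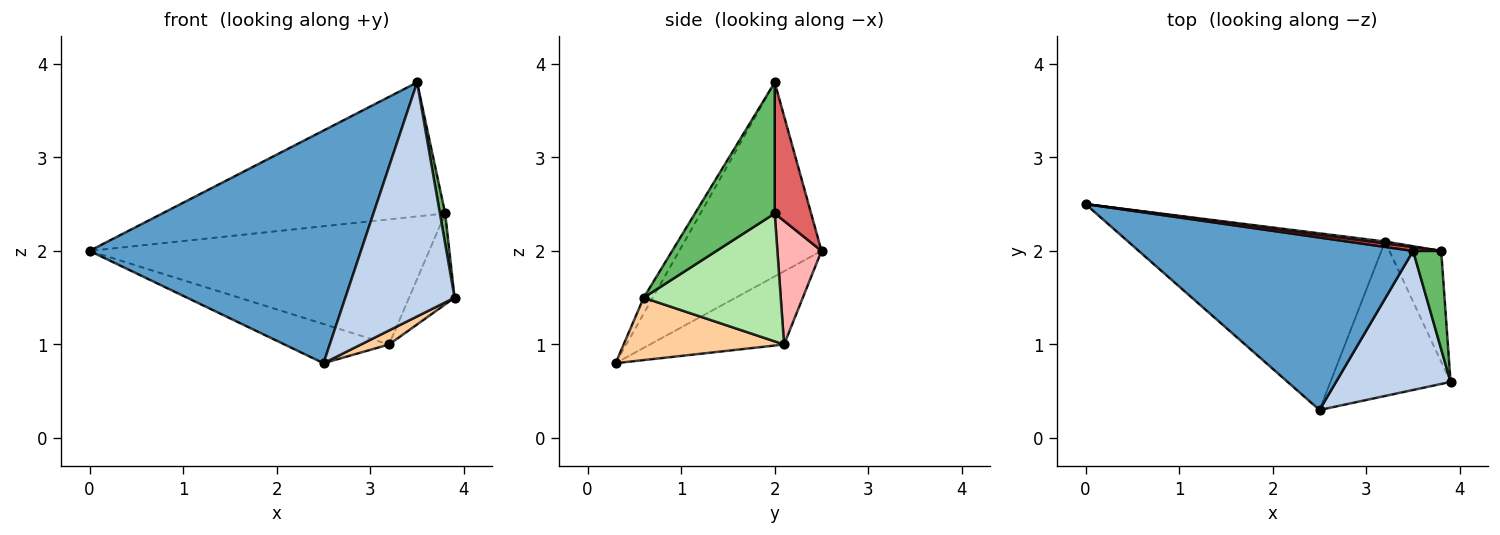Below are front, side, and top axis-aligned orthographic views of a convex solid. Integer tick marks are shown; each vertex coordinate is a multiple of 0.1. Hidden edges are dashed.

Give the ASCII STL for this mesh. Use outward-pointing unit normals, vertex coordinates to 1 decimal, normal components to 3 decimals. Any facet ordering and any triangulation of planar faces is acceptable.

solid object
 facet normal -0.388 -0.740 0.549
  outer loop
   vertex 2.5 0.3 0.8
   vertex 3.5 2.0 3.8
   vertex 0.0 2.5 2.0
  endloop
 endfacet
 facet normal -0.071 -0.857 0.510
  outer loop
   vertex 2.5 0.3 0.8
   vertex 3.9 0.6 1.5
   vertex 3.5 2.0 3.8
  endloop
 endfacet
 facet normal -0.268 0.209 -0.941
  outer loop
   vertex 3.2 2.1 1.0
   vertex 2.5 0.3 0.8
   vertex 0.0 2.5 2.0
  endloop
 endfacet
 facet normal 0.459 -0.080 -0.885
  outer loop
   vertex 3.2 2.1 1.0
   vertex 3.9 0.6 1.5
   vertex 2.5 0.3 0.8
  endloop
 endfacet
 facet normal 0.976 -0.065 0.209
  outer loop
   vertex 3.8 2.0 2.4
   vertex 3.5 2.0 3.8
   vertex 3.9 0.6 1.5
  endloop
 endfacet
 facet normal 0.886 0.294 -0.359
  outer loop
   vertex 3.8 2.0 2.4
   vertex 3.9 0.6 1.5
   vertex 3.2 2.1 1.0
  endloop
 endfacet
 facet normal 0.128 0.991 0.027
  outer loop
   vertex 3.8 2.0 2.4
   vertex 0.0 2.5 2.0
   vertex 3.5 2.0 3.8
  endloop
 endfacet
 facet normal 0.129 0.992 0.016
  outer loop
   vertex 3.8 2.0 2.4
   vertex 3.2 2.1 1.0
   vertex 0.0 2.5 2.0
  endloop
 endfacet
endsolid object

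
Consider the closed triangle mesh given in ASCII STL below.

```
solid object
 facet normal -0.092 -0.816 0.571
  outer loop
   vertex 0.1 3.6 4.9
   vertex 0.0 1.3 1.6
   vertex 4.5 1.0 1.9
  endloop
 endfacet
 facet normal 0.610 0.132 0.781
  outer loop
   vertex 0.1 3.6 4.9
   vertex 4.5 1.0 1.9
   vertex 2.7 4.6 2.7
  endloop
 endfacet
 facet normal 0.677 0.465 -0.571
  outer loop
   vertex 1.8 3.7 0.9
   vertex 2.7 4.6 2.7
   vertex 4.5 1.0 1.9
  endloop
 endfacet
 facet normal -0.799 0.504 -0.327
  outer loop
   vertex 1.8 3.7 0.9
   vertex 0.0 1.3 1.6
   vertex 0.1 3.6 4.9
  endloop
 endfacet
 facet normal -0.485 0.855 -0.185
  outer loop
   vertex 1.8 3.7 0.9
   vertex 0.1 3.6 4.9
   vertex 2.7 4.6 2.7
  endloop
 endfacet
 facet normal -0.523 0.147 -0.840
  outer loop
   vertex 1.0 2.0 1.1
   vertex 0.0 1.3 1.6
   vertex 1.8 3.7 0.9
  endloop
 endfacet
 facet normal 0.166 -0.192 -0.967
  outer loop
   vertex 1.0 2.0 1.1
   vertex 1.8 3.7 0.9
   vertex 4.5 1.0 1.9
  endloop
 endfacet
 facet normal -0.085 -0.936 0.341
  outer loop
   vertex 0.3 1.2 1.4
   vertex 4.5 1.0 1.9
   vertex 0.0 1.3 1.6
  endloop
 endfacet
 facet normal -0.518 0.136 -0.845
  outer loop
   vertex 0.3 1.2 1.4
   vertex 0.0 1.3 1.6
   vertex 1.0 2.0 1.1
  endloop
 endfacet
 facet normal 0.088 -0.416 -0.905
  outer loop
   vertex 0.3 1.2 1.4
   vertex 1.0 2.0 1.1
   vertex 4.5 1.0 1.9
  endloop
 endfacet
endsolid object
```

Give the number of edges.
15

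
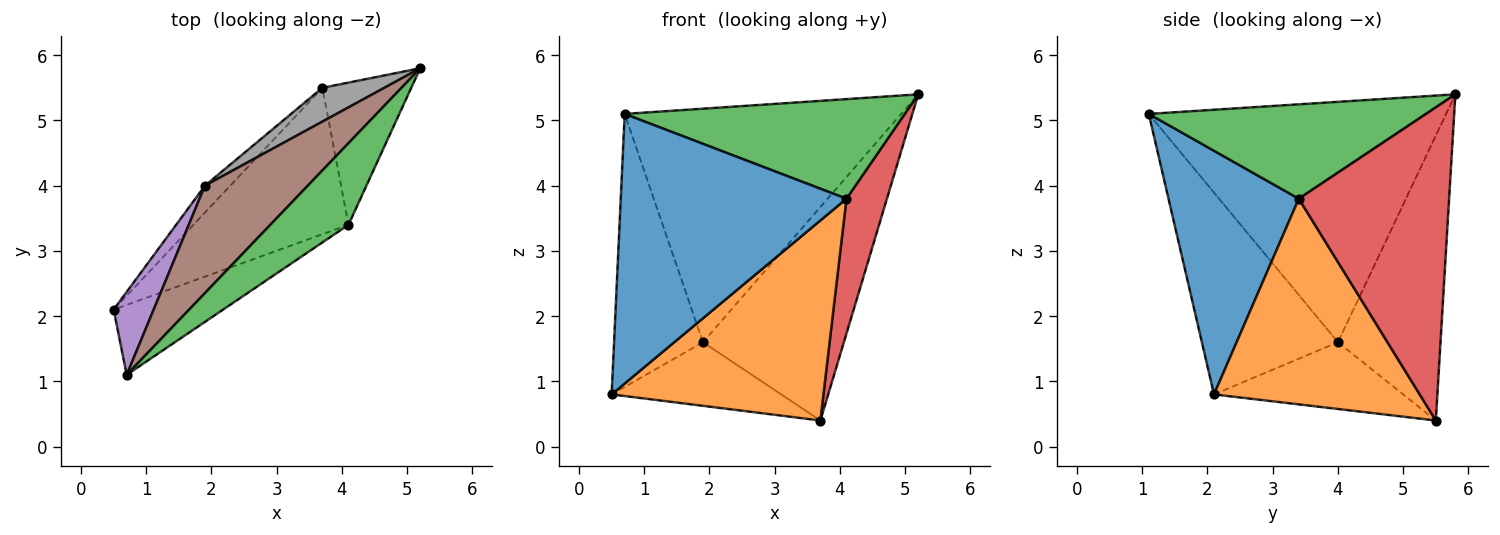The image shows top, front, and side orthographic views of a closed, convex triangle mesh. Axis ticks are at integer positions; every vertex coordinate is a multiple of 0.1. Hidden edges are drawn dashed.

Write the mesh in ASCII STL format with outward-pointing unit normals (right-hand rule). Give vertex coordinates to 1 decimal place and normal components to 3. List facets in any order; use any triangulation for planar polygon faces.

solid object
 facet normal 0.488 -0.845 -0.219
  outer loop
   vertex 4.1 3.4 3.8
   vertex 0.7 1.1 5.1
   vertex 0.5 2.1 0.8
  endloop
 endfacet
 facet normal 0.617 -0.635 -0.465
  outer loop
   vertex 4.1 3.4 3.8
   vertex 0.5 2.1 0.8
   vertex 3.7 5.5 0.4
  endloop
 endfacet
 facet normal 0.608 -0.614 0.503
  outer loop
   vertex 4.1 3.4 3.8
   vertex 5.2 5.8 5.4
   vertex 0.7 1.1 5.1
  endloop
 endfacet
 facet normal 0.931 -0.251 -0.264
  outer loop
   vertex 4.1 3.4 3.8
   vertex 3.7 5.5 0.4
   vertex 5.2 5.8 5.4
  endloop
 endfacet
 facet normal -0.826 0.540 0.164
  outer loop
   vertex 1.9 4.0 1.6
   vertex 0.5 2.1 0.8
   vertex 0.7 1.1 5.1
  endloop
 endfacet
 facet normal -0.699 0.650 0.299
  outer loop
   vertex 1.9 4.0 1.6
   vertex 0.7 1.1 5.1
   vertex 5.2 5.8 5.4
  endloop
 endfacet
 facet normal -0.717 0.642 -0.272
  outer loop
   vertex 1.9 4.0 1.6
   vertex 3.7 5.5 0.4
   vertex 0.5 2.1 0.8
  endloop
 endfacet
 facet normal -0.584 0.802 0.127
  outer loop
   vertex 1.9 4.0 1.6
   vertex 5.2 5.8 5.4
   vertex 3.7 5.5 0.4
  endloop
 endfacet
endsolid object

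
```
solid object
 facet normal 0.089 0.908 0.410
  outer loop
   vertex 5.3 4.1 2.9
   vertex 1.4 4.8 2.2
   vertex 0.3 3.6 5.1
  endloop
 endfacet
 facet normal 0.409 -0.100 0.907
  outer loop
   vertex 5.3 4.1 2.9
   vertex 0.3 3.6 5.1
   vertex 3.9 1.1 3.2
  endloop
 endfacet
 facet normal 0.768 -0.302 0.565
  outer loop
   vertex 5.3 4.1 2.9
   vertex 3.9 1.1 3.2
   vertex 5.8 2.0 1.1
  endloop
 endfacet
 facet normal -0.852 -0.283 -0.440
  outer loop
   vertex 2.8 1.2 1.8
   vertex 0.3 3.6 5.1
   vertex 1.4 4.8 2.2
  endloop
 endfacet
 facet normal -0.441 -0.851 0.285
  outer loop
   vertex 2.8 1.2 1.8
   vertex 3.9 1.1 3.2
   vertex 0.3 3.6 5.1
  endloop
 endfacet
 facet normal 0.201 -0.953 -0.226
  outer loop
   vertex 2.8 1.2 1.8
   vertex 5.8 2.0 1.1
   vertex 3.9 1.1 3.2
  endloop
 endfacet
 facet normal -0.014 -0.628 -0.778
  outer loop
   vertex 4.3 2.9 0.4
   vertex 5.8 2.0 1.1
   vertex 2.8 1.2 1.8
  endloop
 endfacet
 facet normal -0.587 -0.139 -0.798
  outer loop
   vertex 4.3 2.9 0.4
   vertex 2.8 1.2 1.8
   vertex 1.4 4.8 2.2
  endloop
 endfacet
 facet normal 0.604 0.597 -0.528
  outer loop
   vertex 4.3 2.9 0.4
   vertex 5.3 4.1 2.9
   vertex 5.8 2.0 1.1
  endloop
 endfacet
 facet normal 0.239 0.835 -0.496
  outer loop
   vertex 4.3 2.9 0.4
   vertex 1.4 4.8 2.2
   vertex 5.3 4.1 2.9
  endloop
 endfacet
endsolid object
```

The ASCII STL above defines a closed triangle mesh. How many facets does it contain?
10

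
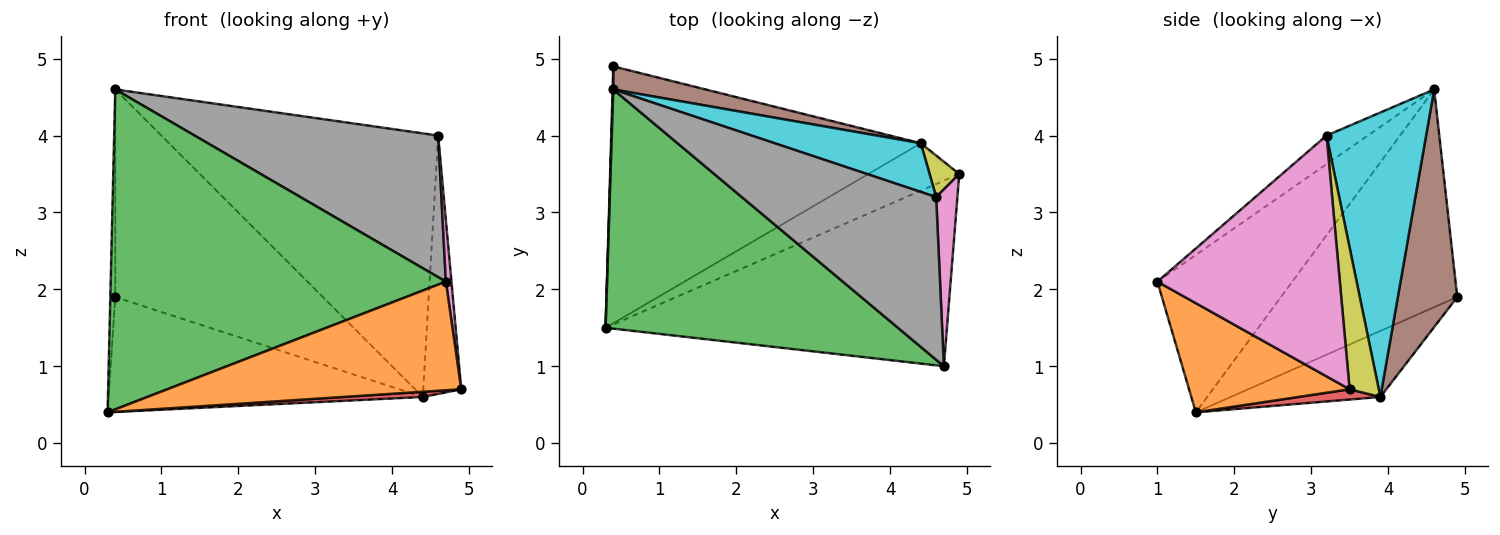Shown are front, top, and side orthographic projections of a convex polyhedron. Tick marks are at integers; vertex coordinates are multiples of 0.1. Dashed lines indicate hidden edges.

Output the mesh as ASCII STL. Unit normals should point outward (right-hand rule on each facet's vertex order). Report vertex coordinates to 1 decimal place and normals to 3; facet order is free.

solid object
 facet normal -1.000 0.028 0.003
  outer loop
   vertex 0.4 4.6 4.6
   vertex 0.4 4.9 1.9
   vertex 0.3 1.5 0.4
  endloop
 endfacet
 facet normal 0.266 -0.487 -0.832
  outer loop
   vertex 4.7 1.0 2.1
   vertex 0.3 1.5 0.4
   vertex 4.9 3.5 0.7
  endloop
 endfacet
 facet normal -0.307 -0.762 0.570
  outer loop
   vertex 4.7 1.0 2.1
   vertex 0.4 4.6 4.6
   vertex 0.3 1.5 0.4
  endloop
 endfacet
 facet normal 0.111 -0.108 -0.988
  outer loop
   vertex 4.4 3.9 0.6
   vertex 4.9 3.5 0.7
   vertex 0.3 1.5 0.4
  endloop
 endfacet
 facet normal -0.191 0.401 -0.896
  outer loop
   vertex 4.4 3.9 0.6
   vertex 0.3 1.5 0.4
   vertex 0.4 4.9 1.9
  endloop
 endfacet
 facet normal 0.274 0.956 0.106
  outer loop
   vertex 4.4 3.9 0.6
   vertex 0.4 4.9 1.9
   vertex 0.4 4.6 4.6
  endloop
 endfacet
 facet normal 0.996 -0.031 0.088
  outer loop
   vertex 4.6 3.2 4.0
   vertex 4.7 1.0 2.1
   vertex 4.9 3.5 0.7
  endloop
 endfacet
 facet normal -0.110 -0.652 0.750
  outer loop
   vertex 4.6 3.2 4.0
   vertex 0.4 4.6 4.6
   vertex 4.7 1.0 2.1
  endloop
 endfacet
 facet normal 0.604 0.787 0.126
  outer loop
   vertex 4.6 3.2 4.0
   vertex 4.9 3.5 0.7
   vertex 4.4 3.9 0.6
  endloop
 endfacet
 facet normal 0.333 0.927 0.171
  outer loop
   vertex 4.6 3.2 4.0
   vertex 4.4 3.9 0.6
   vertex 0.4 4.6 4.6
  endloop
 endfacet
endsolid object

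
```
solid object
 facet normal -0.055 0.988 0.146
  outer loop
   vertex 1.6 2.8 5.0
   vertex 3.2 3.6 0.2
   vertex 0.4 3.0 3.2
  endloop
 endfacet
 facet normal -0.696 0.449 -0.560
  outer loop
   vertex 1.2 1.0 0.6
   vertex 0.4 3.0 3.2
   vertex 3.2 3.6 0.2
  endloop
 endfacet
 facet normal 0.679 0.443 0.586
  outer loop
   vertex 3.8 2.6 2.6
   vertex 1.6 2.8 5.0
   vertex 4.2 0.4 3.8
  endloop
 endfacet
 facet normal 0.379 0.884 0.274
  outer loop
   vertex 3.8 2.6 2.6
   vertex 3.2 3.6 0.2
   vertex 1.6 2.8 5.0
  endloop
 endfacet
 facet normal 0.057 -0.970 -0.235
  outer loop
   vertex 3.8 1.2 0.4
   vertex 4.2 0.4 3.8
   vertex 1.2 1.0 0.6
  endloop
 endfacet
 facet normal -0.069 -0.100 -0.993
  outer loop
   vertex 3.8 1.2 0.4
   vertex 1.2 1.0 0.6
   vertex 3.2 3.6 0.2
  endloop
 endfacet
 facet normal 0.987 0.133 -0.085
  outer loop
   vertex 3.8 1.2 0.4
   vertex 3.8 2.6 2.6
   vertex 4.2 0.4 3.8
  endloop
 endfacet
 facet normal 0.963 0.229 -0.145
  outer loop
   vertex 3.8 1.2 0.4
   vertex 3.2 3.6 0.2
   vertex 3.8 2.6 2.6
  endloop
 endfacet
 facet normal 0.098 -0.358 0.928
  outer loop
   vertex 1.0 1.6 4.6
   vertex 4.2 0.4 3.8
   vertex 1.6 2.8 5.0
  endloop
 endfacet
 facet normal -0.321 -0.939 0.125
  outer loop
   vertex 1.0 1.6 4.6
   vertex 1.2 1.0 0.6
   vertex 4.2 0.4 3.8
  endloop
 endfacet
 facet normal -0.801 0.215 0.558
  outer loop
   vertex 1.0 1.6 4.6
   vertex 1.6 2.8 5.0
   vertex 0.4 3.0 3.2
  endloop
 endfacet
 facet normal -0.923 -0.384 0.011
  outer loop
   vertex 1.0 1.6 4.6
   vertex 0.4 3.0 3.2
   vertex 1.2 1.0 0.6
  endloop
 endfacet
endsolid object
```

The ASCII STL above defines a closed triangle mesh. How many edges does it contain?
18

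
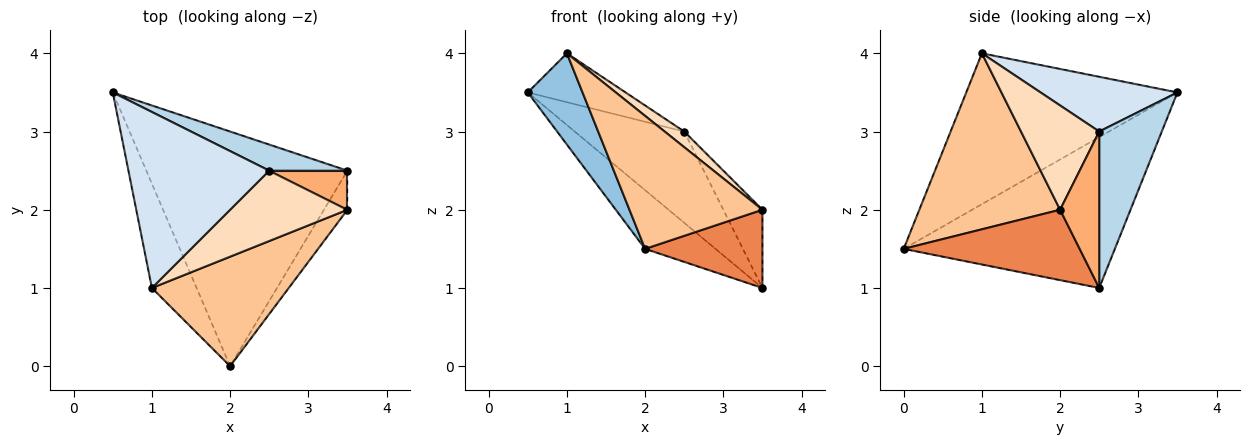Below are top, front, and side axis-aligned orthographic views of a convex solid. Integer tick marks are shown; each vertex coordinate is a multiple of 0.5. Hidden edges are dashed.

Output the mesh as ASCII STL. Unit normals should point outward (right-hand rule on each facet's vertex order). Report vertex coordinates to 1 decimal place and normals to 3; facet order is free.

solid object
 facet normal -0.588 0.196 -0.784
  outer loop
   vertex 2.0 0.0 1.5
   vertex 0.5 3.5 3.5
   vertex 3.5 2.5 1.0
  endloop
 endfacet
 facet normal -0.930 -0.241 -0.276
  outer loop
   vertex 1.0 1.0 4.0
   vertex 0.5 3.5 3.5
   vertex 2.0 0.0 1.5
  endloop
 endfacet
 facet normal 0.482 0.843 0.241
  outer loop
   vertex 2.5 2.5 3.0
   vertex 3.5 2.5 1.0
   vertex 0.5 3.5 3.5
  endloop
 endfacet
 facet normal 0.351 0.251 0.902
  outer loop
   vertex 2.5 2.5 3.0
   vertex 0.5 3.5 3.5
   vertex 1.0 1.0 4.0
  endloop
 endfacet
 facet normal 0.802 -0.535 -0.267
  outer loop
   vertex 3.5 2.0 2.0
   vertex 2.0 0.0 1.5
   vertex 3.5 2.5 1.0
  endloop
 endfacet
 facet normal 0.667 0.667 0.333
  outer loop
   vertex 3.5 2.0 2.0
   vertex 3.5 2.5 1.0
   vertex 2.5 2.5 3.0
  endloop
 endfacet
 facet normal 0.633 -0.598 0.492
  outer loop
   vertex 3.5 2.0 2.0
   vertex 1.0 1.0 4.0
   vertex 2.0 0.0 1.5
  endloop
 endfacet
 facet normal 0.655 -0.164 0.737
  outer loop
   vertex 3.5 2.0 2.0
   vertex 2.5 2.5 3.0
   vertex 1.0 1.0 4.0
  endloop
 endfacet
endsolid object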